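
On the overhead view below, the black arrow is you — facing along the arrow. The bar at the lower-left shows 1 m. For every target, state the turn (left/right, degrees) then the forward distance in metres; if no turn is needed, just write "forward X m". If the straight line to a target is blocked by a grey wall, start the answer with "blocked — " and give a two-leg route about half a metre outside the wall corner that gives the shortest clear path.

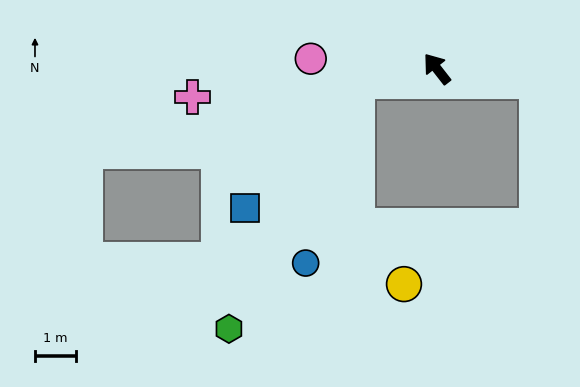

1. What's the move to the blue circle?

blocked — turn left 61°, forward 1.9 m, then turn left 65°, forward 4.6 m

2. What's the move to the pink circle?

turn left 47°, forward 3.1 m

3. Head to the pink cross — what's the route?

turn left 59°, forward 5.9 m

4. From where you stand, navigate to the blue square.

blocked — turn left 61°, forward 1.9 m, then turn left 39°, forward 4.1 m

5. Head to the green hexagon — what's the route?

blocked — turn left 61°, forward 1.9 m, then turn left 54°, forward 6.7 m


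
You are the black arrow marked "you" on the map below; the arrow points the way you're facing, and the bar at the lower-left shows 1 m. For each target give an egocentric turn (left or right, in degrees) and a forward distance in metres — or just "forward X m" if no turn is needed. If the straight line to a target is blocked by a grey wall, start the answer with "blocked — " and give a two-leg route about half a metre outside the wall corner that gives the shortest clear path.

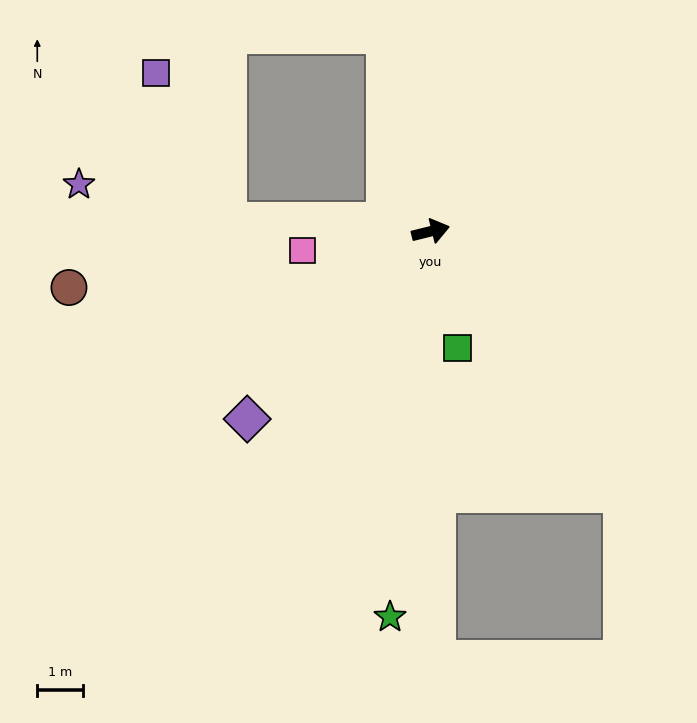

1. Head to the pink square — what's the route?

turn left 175°, forward 2.9 m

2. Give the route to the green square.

turn right 91°, forward 2.6 m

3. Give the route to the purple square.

blocked — turn left 163°, forward 4.5 m, then turn right 61°, forward 3.6 m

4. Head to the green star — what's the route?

turn right 110°, forward 8.6 m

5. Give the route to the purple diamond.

turn right 148°, forward 5.8 m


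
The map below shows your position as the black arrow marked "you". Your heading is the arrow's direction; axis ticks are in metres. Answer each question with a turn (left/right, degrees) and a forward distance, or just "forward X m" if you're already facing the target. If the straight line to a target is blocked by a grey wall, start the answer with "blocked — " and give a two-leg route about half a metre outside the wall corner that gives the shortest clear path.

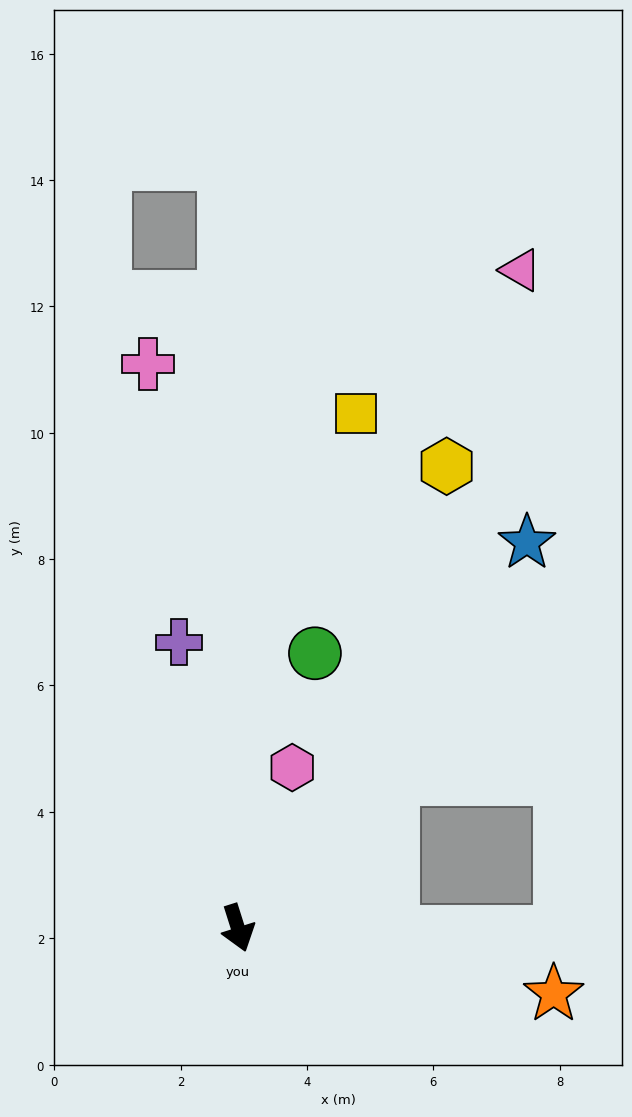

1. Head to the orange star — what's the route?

turn left 61°, forward 5.1 m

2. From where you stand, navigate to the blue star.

turn left 126°, forward 7.6 m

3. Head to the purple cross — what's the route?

turn left 174°, forward 4.6 m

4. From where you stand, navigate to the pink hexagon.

turn left 144°, forward 2.7 m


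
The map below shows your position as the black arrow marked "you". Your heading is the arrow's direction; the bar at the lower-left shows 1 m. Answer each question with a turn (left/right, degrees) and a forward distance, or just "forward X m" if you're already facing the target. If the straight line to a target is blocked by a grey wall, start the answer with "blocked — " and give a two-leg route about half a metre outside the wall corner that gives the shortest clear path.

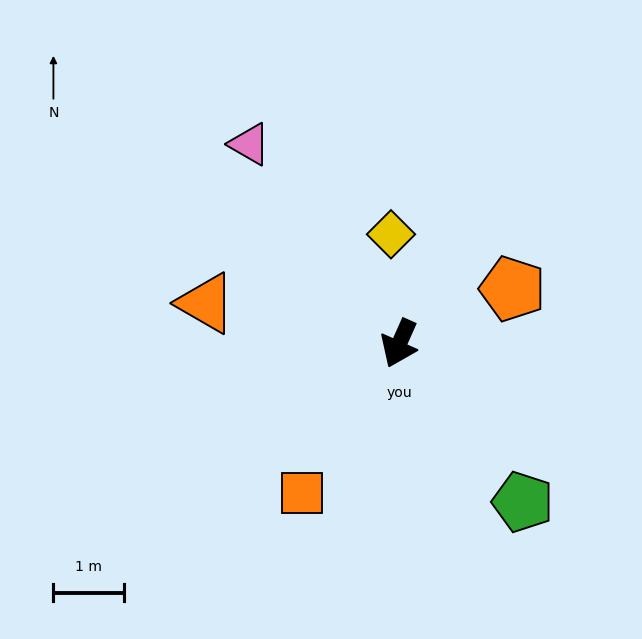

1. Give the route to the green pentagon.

turn left 62°, forward 2.9 m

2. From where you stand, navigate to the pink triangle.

turn right 119°, forward 3.5 m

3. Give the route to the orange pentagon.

turn left 140°, forward 1.8 m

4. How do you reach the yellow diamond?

turn right 152°, forward 1.6 m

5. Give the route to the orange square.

turn right 9°, forward 2.5 m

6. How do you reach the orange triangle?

turn right 78°, forward 2.8 m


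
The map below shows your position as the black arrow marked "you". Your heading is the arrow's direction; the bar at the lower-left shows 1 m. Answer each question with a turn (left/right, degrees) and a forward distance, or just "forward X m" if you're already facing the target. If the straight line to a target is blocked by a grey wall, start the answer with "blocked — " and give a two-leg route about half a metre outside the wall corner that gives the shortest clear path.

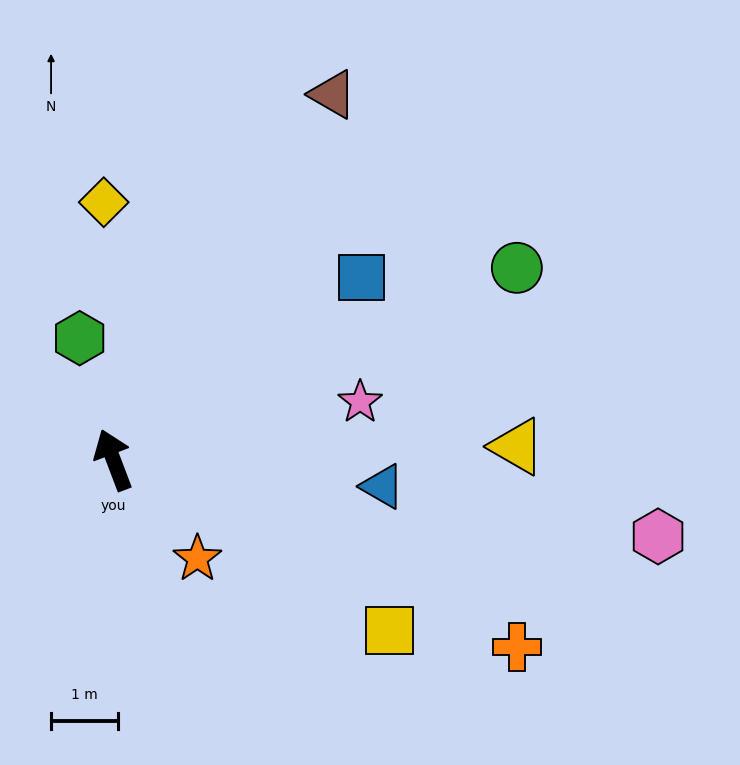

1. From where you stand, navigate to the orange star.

turn right 160°, forward 1.9 m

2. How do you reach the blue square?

turn right 74°, forward 4.6 m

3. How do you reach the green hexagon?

turn right 5°, forward 1.9 m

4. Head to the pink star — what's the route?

turn right 98°, forward 3.8 m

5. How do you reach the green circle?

turn right 85°, forward 6.7 m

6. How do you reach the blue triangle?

turn right 116°, forward 4.1 m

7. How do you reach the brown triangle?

turn right 52°, forward 6.4 m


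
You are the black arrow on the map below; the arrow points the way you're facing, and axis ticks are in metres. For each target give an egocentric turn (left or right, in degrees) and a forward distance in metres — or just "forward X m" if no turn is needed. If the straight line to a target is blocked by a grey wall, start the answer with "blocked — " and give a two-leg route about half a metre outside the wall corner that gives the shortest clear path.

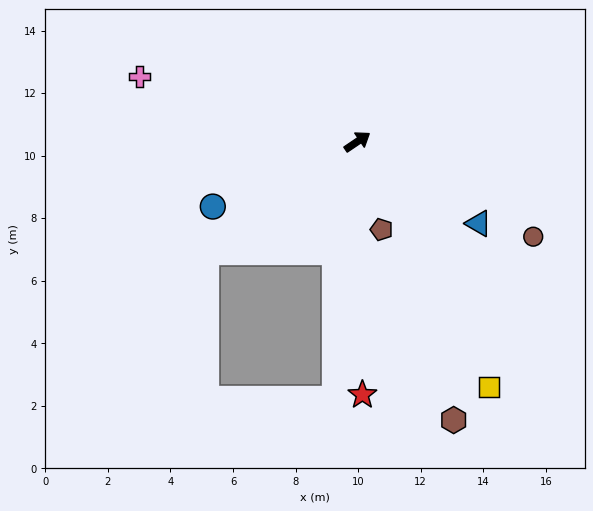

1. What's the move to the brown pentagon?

turn right 109°, forward 2.9 m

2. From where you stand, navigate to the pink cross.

turn left 129°, forward 7.3 m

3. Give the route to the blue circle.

turn left 170°, forward 5.1 m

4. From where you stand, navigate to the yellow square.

turn right 96°, forward 8.9 m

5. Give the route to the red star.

turn right 123°, forward 8.1 m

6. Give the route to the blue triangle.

turn right 68°, forward 4.7 m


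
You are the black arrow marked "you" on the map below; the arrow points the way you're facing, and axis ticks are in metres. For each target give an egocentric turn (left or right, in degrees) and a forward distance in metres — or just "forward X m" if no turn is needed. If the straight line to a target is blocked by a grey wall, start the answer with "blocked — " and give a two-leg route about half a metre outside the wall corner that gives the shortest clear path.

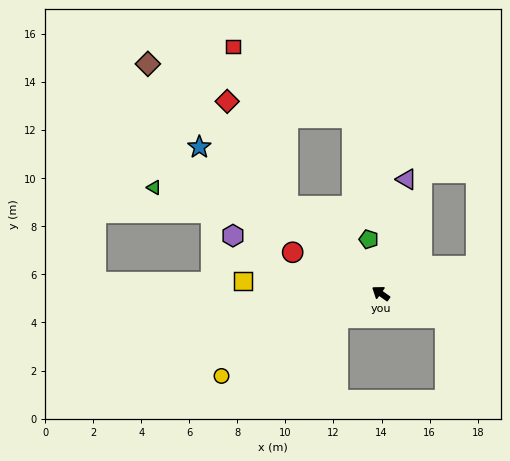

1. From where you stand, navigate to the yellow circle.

turn left 63°, forward 7.5 m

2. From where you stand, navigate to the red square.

blocked — turn right 8°, forward 5.3 m, then turn right 27°, forward 7.0 m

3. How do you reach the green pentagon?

turn right 42°, forward 2.3 m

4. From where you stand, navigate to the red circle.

turn left 10°, forward 4.0 m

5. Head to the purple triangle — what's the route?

turn right 67°, forward 4.9 m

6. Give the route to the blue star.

turn right 3°, forward 9.7 m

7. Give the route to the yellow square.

turn left 30°, forward 5.8 m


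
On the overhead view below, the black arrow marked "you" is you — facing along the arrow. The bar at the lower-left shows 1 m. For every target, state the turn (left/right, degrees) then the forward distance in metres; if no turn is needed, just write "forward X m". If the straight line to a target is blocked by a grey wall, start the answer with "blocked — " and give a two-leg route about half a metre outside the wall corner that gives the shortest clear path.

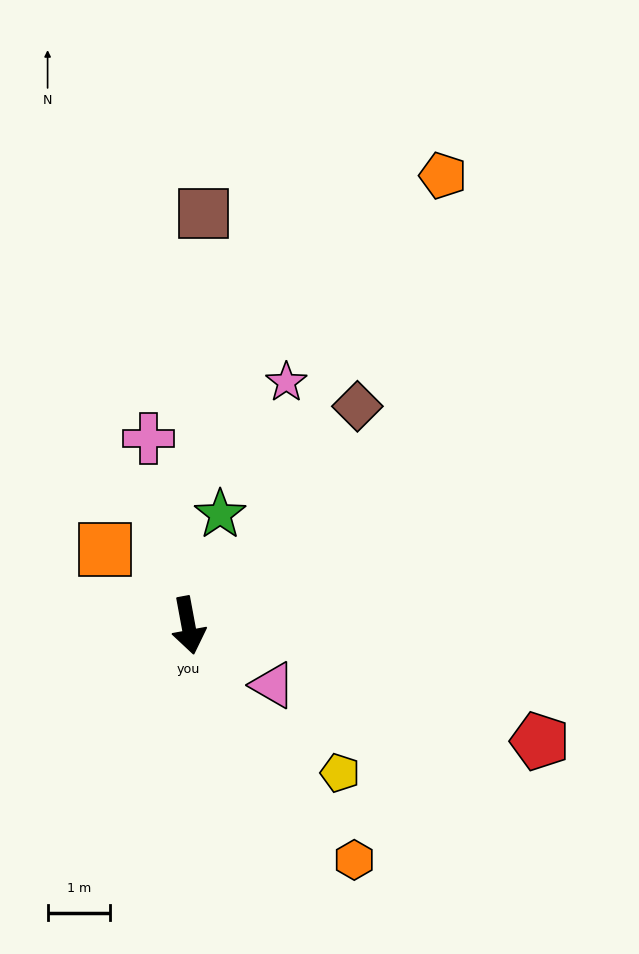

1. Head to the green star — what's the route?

turn left 154°, forward 1.8 m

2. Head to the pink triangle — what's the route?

turn left 44°, forward 1.7 m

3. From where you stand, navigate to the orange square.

turn right 143°, forward 1.8 m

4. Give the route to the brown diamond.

turn left 132°, forward 4.4 m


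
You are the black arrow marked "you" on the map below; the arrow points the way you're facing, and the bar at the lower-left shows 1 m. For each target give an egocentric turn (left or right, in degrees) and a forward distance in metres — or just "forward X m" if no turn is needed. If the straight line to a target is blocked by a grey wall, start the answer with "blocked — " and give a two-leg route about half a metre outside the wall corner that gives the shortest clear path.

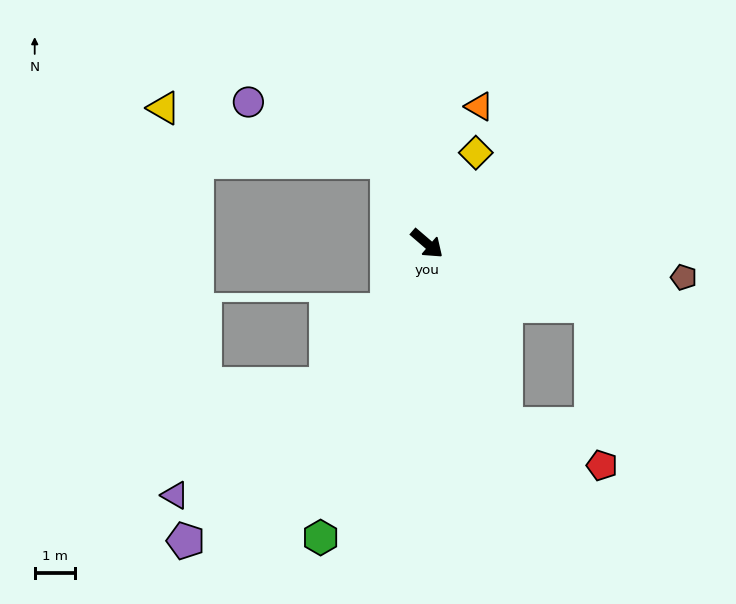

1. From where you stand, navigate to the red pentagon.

blocked — turn right 26°, forward 4.9 m, then turn left 44°, forward 2.6 m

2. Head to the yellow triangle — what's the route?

blocked — turn left 157°, forward 2.3 m, then turn left 50°, forward 5.8 m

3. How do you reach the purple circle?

blocked — turn left 157°, forward 2.3 m, then turn left 40°, forward 3.8 m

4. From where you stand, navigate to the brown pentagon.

turn left 33°, forward 6.5 m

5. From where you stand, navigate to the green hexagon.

turn right 69°, forward 7.8 m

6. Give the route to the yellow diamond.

turn left 102°, forward 2.6 m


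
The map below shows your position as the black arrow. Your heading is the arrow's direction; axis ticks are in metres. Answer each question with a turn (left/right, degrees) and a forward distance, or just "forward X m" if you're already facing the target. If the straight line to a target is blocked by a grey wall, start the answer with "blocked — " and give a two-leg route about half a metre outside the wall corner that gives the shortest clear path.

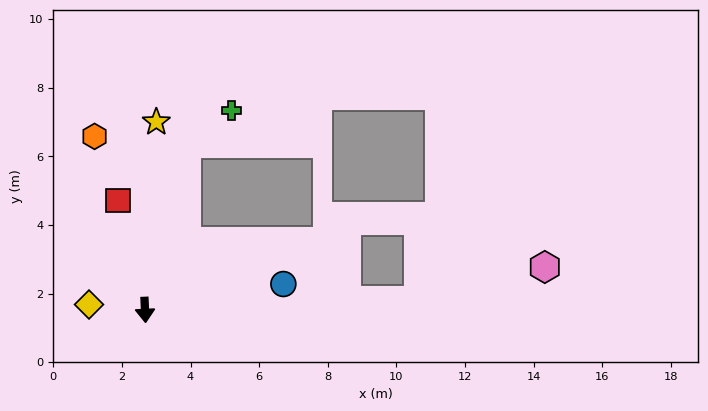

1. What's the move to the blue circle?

turn left 98°, forward 4.1 m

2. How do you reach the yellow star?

turn left 174°, forward 5.5 m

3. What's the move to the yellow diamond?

turn right 98°, forward 1.6 m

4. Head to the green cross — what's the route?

blocked — turn left 163°, forward 5.0 m, then turn right 39°, forward 1.6 m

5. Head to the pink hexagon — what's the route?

blocked — turn left 89°, forward 8.0 m, then turn left 13°, forward 3.8 m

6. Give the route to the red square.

turn right 169°, forward 3.3 m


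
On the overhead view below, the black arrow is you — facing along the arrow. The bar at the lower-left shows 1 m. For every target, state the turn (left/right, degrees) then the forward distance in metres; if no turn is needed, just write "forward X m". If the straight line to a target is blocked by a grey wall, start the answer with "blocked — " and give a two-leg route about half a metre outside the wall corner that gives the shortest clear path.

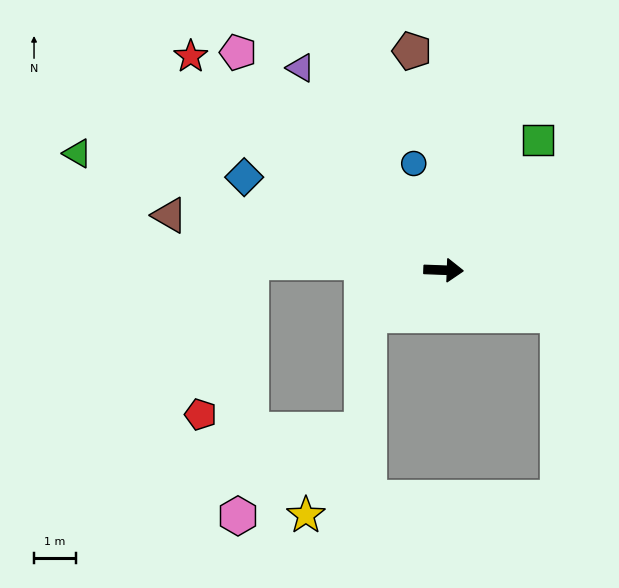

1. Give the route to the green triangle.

turn left 164°, forward 9.2 m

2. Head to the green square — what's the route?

turn left 56°, forward 3.8 m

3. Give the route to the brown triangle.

turn left 171°, forward 6.7 m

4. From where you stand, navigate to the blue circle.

turn left 108°, forward 2.6 m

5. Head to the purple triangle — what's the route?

turn left 127°, forward 5.9 m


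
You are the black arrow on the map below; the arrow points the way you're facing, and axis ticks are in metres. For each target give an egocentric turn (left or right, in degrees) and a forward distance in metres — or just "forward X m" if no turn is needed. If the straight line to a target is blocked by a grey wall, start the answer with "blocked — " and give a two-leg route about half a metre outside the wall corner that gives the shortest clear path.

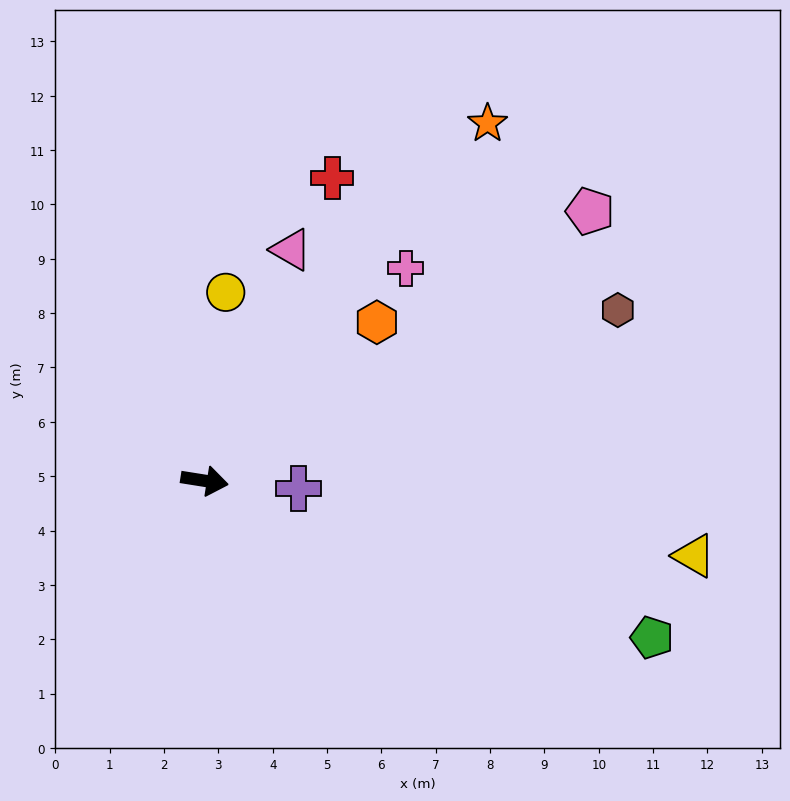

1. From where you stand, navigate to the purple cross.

turn left 4°, forward 1.7 m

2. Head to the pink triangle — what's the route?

turn left 78°, forward 4.5 m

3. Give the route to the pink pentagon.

turn left 44°, forward 8.7 m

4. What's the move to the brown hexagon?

turn left 31°, forward 8.2 m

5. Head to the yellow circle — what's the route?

turn left 93°, forward 3.5 m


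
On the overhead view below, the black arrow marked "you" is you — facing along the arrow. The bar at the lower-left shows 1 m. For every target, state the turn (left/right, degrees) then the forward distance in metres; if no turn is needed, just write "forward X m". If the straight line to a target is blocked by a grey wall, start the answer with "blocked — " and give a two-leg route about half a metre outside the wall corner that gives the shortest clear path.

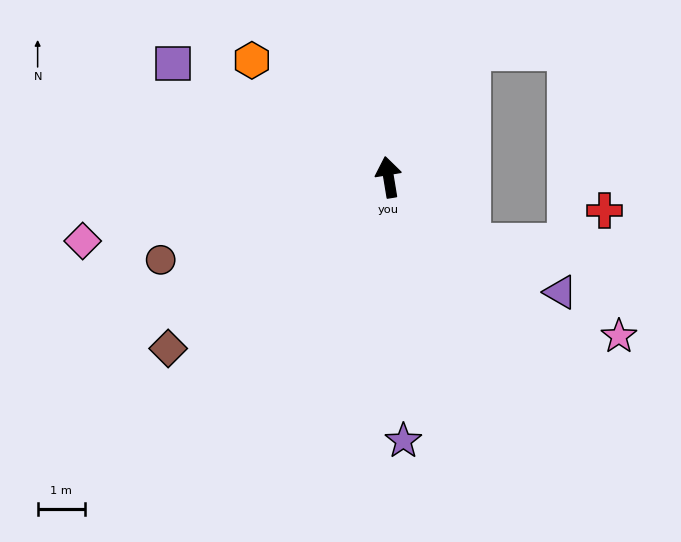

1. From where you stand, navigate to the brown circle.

turn left 101°, forward 5.1 m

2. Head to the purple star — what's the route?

turn left 174°, forward 5.6 m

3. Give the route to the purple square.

turn left 53°, forward 5.1 m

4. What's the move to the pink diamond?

turn left 92°, forward 6.6 m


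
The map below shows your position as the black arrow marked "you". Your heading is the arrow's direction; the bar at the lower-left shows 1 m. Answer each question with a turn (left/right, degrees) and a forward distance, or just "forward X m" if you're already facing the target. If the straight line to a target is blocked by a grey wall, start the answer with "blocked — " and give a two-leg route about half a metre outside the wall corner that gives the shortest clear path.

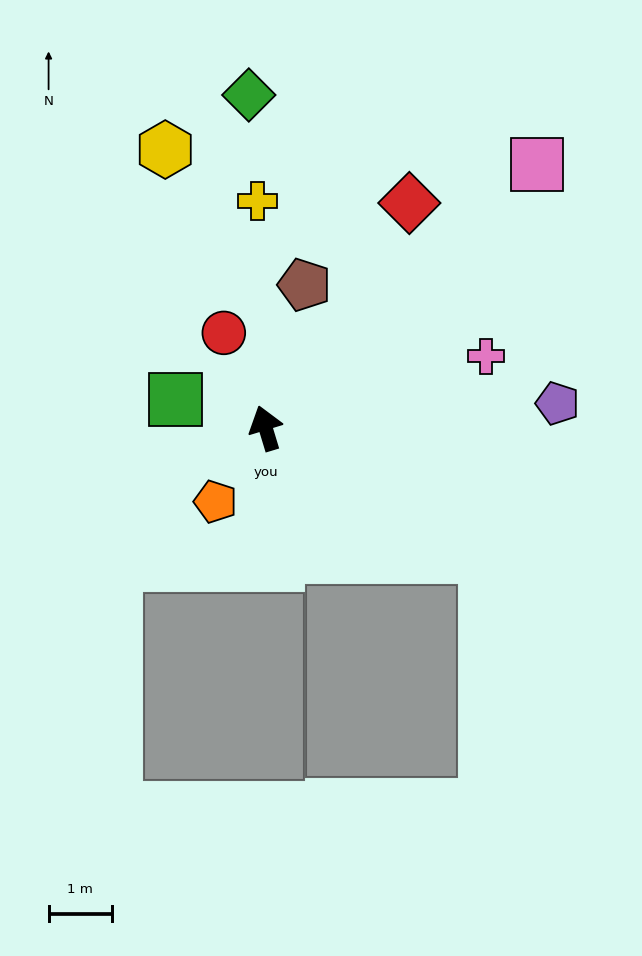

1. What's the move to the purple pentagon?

turn right 102°, forward 4.6 m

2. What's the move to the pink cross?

turn right 89°, forward 3.7 m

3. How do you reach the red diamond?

turn right 49°, forward 4.2 m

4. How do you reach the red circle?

turn left 7°, forward 1.6 m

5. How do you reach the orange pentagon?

turn left 129°, forward 1.4 m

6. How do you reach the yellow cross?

turn right 15°, forward 3.6 m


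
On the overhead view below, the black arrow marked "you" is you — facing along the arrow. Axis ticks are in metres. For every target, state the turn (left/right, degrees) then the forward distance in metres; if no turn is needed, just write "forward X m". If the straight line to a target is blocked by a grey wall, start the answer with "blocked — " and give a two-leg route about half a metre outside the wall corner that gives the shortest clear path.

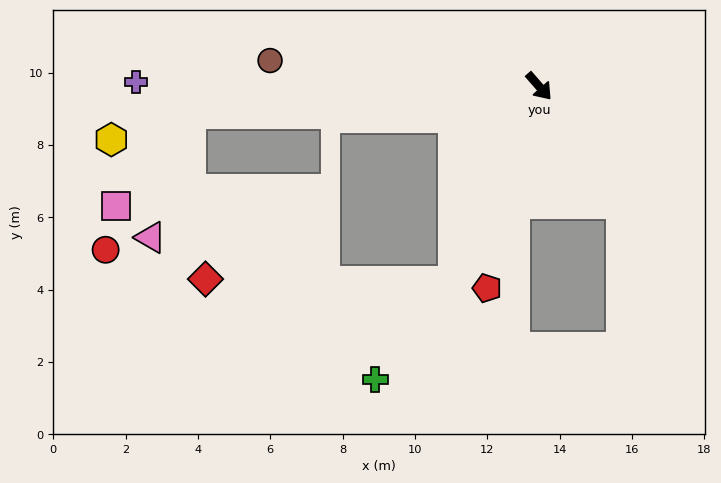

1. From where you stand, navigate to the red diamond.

blocked — turn right 65°, forward 5.9 m, then turn right 67°, forward 6.9 m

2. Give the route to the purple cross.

turn right 132°, forward 11.2 m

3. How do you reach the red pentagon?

turn right 56°, forward 5.8 m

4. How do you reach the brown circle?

turn right 137°, forward 7.5 m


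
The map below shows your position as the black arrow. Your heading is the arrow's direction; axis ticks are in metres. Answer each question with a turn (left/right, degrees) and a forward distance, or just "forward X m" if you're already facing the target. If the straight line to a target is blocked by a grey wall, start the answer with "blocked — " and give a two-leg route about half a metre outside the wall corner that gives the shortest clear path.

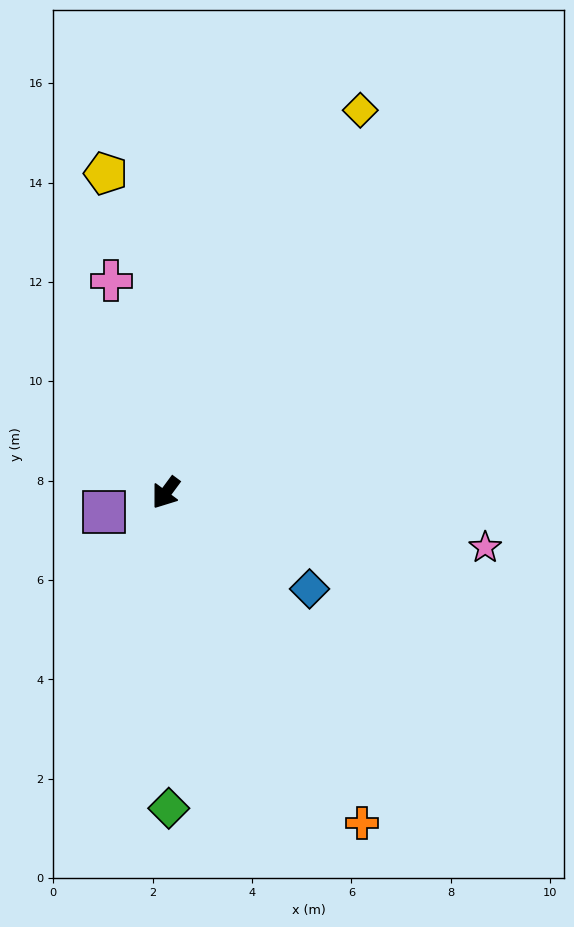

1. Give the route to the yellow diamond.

turn right 170°, forward 8.6 m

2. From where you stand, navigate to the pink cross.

turn right 129°, forward 4.4 m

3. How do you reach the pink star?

turn left 117°, forward 6.5 m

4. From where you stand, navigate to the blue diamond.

turn left 93°, forward 3.5 m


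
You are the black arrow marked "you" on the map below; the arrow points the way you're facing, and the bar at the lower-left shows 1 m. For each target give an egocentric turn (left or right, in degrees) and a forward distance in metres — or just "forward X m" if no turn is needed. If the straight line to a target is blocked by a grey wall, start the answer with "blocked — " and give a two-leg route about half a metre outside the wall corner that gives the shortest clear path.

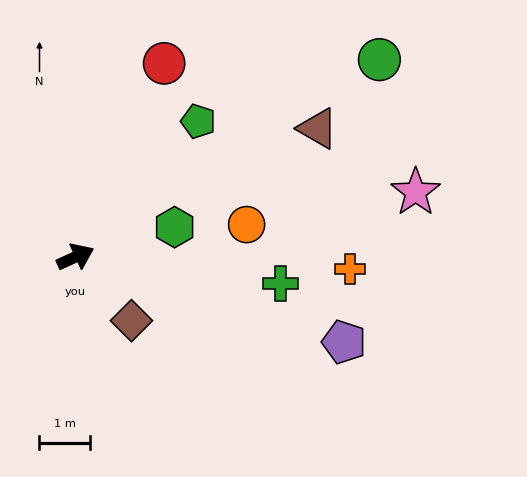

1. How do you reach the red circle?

turn left 41°, forward 4.2 m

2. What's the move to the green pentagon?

turn left 23°, forward 3.6 m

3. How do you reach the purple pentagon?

turn right 42°, forward 5.6 m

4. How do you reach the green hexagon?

turn right 8°, forward 2.0 m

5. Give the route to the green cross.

turn right 32°, forward 4.1 m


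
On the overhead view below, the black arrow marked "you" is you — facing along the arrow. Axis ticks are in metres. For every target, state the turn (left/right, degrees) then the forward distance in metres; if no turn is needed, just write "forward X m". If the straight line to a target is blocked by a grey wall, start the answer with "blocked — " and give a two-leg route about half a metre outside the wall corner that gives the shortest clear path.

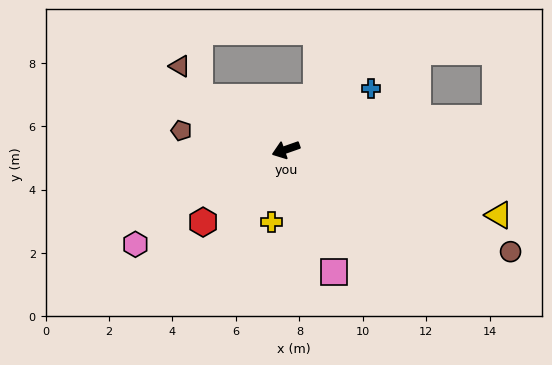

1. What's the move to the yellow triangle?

turn left 144°, forward 7.0 m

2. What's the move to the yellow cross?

turn left 59°, forward 2.3 m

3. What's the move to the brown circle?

turn left 136°, forward 7.8 m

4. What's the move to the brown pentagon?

turn right 30°, forward 3.4 m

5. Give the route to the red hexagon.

turn left 22°, forward 3.5 m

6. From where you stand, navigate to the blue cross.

turn right 164°, forward 3.3 m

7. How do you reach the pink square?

turn left 92°, forward 4.2 m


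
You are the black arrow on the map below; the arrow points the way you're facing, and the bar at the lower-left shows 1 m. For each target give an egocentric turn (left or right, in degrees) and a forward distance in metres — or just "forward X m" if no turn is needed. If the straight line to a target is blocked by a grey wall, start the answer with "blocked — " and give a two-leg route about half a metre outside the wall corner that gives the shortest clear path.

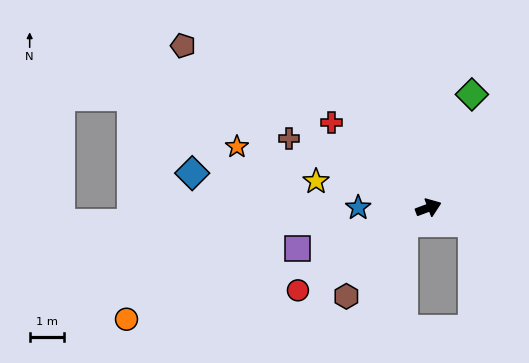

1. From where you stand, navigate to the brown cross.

turn left 133°, forward 4.6 m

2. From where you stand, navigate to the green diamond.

turn left 48°, forward 3.6 m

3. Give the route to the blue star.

turn left 159°, forward 2.1 m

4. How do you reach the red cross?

turn left 118°, forward 3.8 m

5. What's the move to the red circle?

turn right 168°, forward 4.5 m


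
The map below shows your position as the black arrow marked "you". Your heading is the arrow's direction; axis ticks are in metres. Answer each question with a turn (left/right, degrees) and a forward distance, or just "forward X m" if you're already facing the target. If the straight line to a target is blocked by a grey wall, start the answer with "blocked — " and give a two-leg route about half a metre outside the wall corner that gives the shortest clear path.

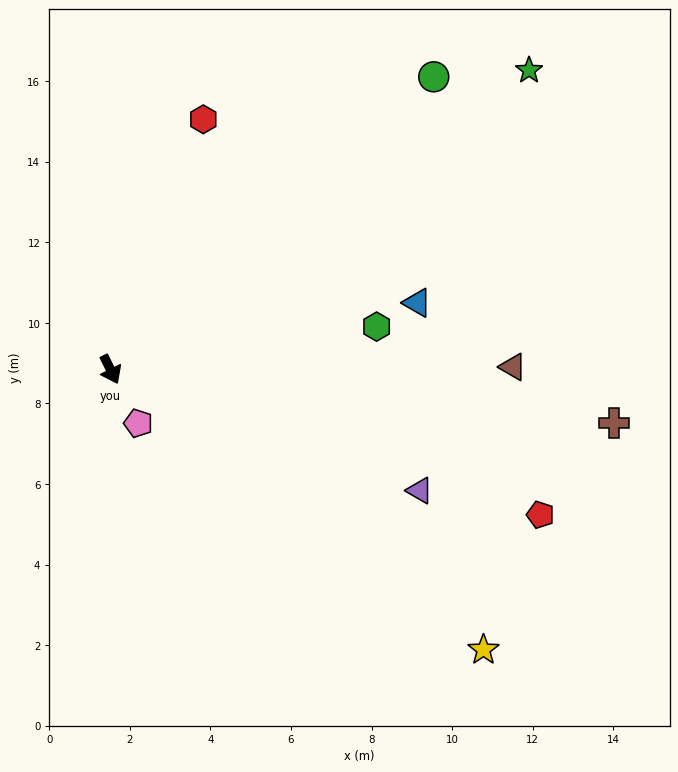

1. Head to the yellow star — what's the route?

turn left 27°, forward 11.6 m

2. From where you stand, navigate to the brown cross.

turn left 58°, forward 12.6 m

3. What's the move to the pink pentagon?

forward 1.5 m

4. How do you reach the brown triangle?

turn left 64°, forward 10.0 m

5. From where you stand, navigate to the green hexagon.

turn left 73°, forward 6.7 m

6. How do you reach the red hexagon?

turn left 133°, forward 6.6 m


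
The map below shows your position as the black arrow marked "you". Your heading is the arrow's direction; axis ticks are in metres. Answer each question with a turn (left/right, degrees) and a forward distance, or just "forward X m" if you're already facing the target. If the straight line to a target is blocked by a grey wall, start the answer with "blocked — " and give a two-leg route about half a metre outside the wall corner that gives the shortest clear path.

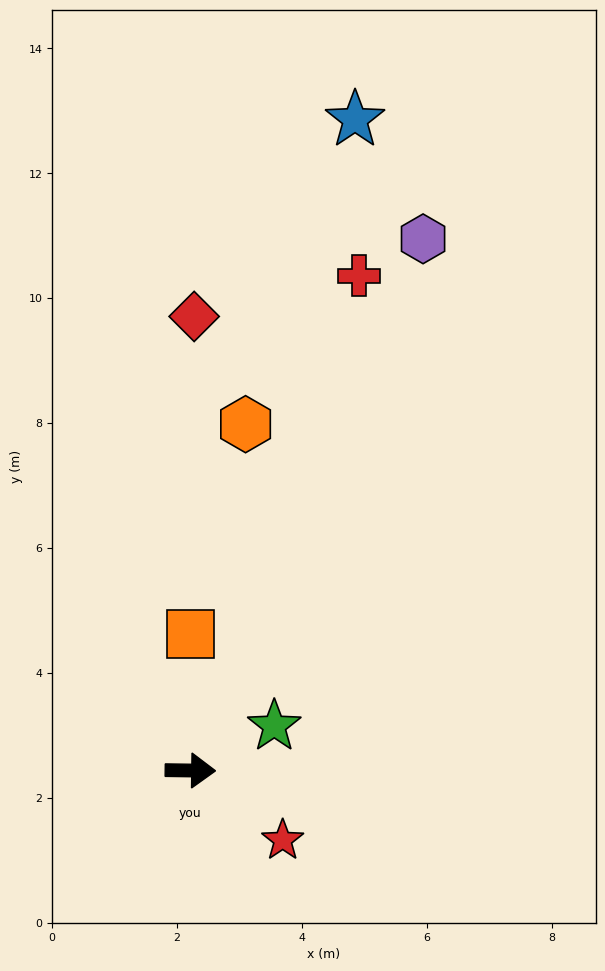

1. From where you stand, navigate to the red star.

turn right 36°, forward 1.9 m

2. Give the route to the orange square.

turn left 91°, forward 2.2 m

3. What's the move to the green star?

turn left 29°, forward 1.5 m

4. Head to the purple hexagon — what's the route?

turn left 67°, forward 9.3 m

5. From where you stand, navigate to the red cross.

turn left 72°, forward 8.4 m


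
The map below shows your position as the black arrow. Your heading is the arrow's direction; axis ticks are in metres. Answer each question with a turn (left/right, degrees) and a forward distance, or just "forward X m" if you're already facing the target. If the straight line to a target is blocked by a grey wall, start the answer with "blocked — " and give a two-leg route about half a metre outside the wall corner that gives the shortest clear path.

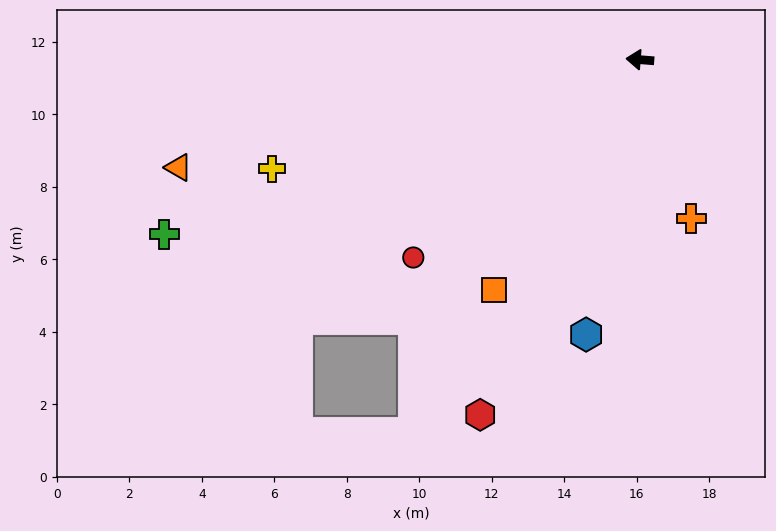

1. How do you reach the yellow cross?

turn left 21°, forward 10.6 m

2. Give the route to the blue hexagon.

turn left 83°, forward 7.7 m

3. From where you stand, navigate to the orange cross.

turn left 112°, forward 4.6 m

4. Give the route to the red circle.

turn left 46°, forward 8.3 m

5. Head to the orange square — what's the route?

turn left 62°, forward 7.5 m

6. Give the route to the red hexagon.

turn left 70°, forward 10.7 m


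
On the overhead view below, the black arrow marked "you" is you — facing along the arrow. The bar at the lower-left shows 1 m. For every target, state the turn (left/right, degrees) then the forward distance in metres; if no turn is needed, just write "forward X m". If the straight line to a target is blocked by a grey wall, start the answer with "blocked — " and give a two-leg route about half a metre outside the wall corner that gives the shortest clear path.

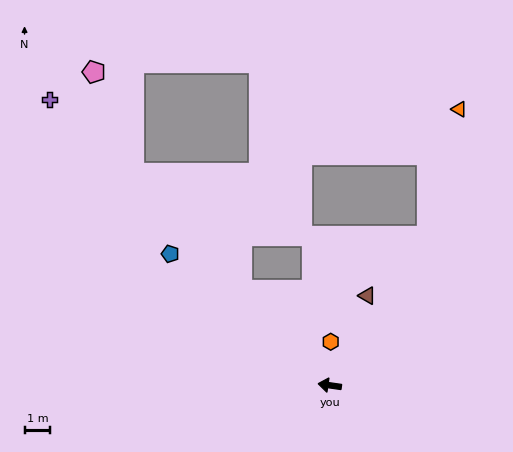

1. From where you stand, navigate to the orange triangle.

blocked — turn right 115°, forward 6.9 m, then turn left 19°, forward 5.1 m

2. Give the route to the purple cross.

turn right 37°, forward 15.4 m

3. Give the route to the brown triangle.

turn right 105°, forward 3.7 m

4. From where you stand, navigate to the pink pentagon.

blocked — turn right 39°, forward 11.1 m, then turn right 22°, forward 4.2 m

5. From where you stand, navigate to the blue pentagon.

turn right 31°, forward 8.0 m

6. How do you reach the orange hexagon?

turn right 83°, forward 1.7 m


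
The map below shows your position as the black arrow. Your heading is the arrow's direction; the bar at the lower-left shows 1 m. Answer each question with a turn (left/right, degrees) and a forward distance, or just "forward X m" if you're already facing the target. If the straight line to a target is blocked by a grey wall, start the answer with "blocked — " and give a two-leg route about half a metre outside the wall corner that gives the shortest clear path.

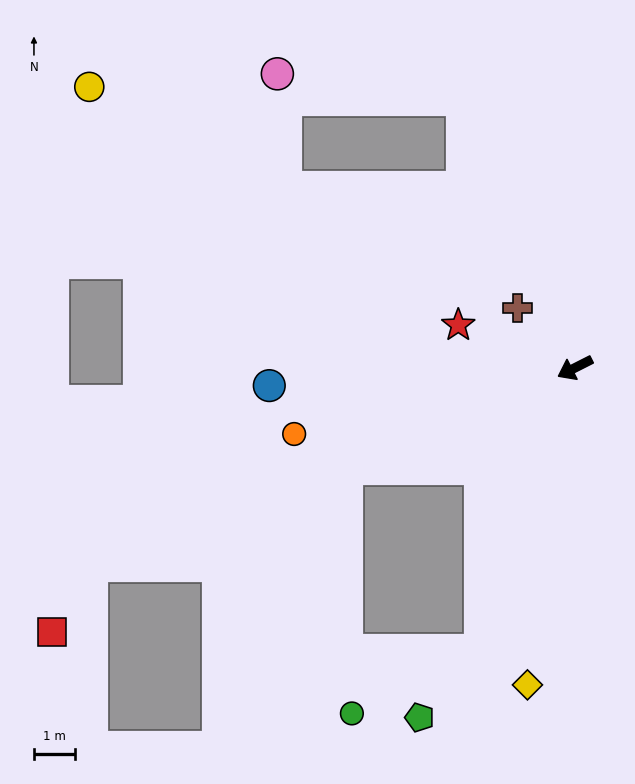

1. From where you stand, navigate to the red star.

turn right 47°, forward 3.1 m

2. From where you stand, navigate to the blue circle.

turn right 24°, forward 7.5 m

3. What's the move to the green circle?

blocked — turn left 45°, forward 7.3 m, then turn right 46°, forward 3.5 m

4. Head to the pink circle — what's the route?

blocked — turn right 94°, forward 7.2 m, then turn left 60°, forward 4.6 m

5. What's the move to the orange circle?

turn right 14°, forward 7.1 m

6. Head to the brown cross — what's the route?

turn right 73°, forward 2.0 m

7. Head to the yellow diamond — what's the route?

turn left 55°, forward 7.9 m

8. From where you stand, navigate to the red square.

blocked — turn right 5°, forward 12.8 m, then turn left 38°, forward 1.9 m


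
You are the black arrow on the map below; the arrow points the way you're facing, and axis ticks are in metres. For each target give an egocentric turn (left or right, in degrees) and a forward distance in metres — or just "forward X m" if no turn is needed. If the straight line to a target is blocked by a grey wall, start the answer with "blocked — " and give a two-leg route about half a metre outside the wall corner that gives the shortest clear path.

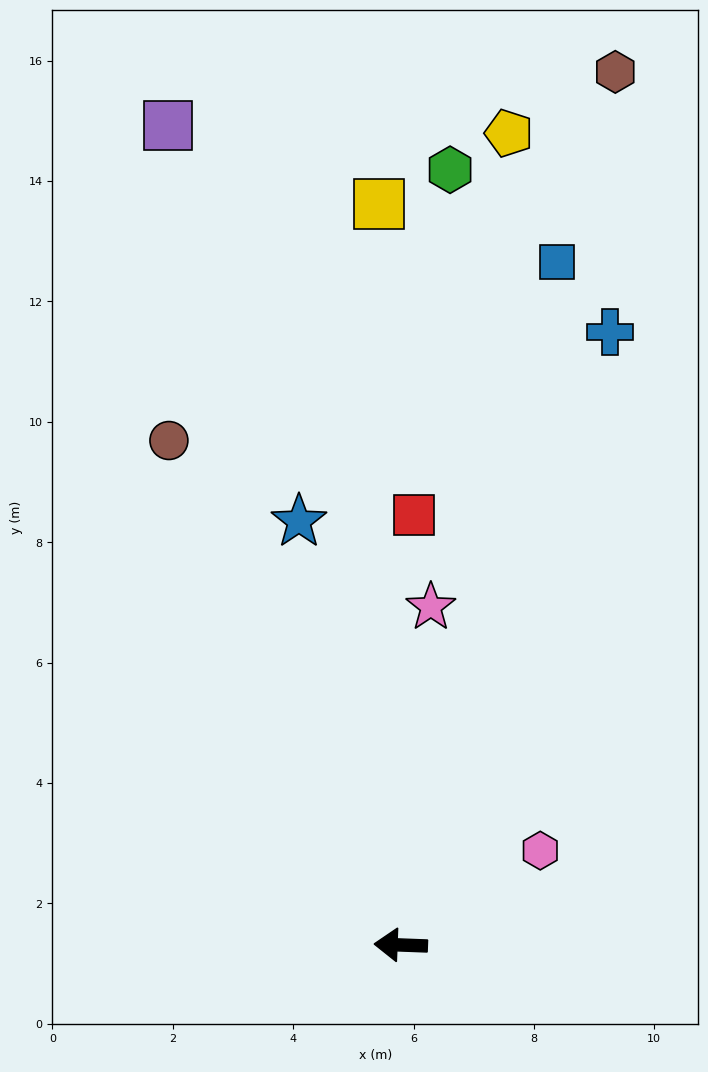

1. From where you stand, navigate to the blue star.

turn right 74°, forward 7.2 m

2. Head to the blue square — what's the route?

turn right 101°, forward 11.6 m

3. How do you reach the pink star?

turn right 93°, forward 5.6 m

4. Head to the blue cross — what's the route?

turn right 107°, forward 10.8 m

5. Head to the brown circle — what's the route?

turn right 63°, forward 9.2 m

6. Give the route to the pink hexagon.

turn right 144°, forward 2.8 m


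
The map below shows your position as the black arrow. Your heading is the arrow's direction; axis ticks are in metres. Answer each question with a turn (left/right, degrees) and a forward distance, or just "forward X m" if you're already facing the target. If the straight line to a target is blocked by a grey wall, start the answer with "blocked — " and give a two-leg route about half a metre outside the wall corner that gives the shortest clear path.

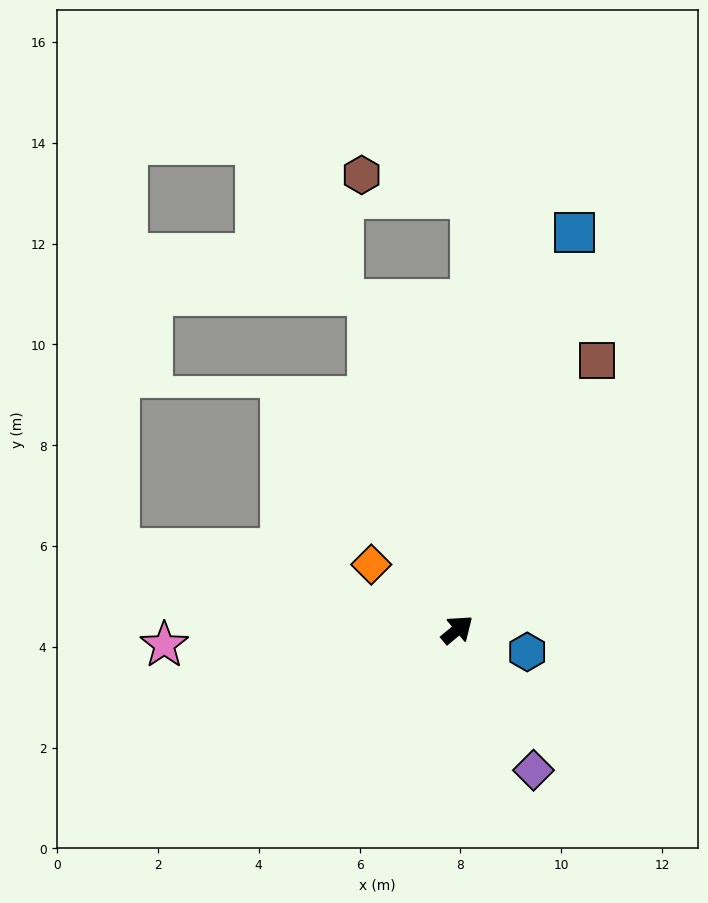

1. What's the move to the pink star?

turn left 143°, forward 5.8 m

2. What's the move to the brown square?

turn left 23°, forward 6.0 m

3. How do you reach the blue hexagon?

turn right 58°, forward 1.5 m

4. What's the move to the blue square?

turn left 34°, forward 8.2 m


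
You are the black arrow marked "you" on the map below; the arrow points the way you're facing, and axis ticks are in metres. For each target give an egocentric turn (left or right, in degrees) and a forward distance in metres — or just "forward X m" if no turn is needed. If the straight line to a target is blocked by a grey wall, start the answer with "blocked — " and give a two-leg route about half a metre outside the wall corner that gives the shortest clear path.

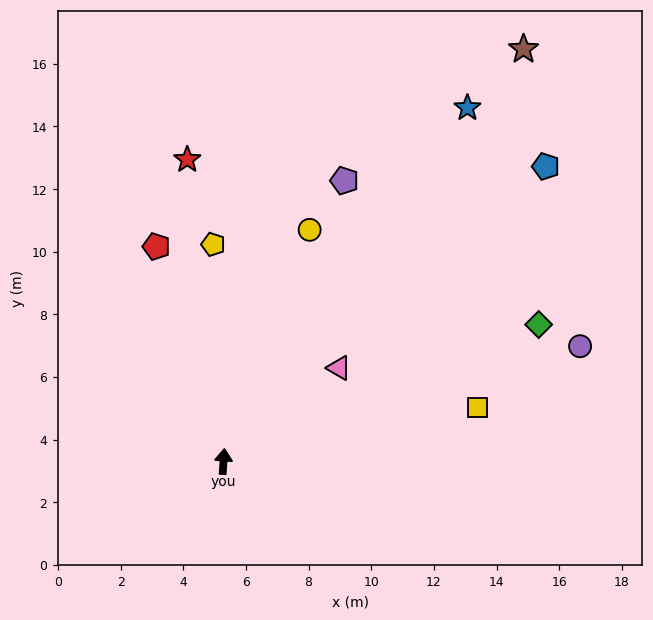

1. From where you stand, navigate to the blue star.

turn right 31°, forward 13.7 m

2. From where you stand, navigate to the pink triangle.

turn right 47°, forward 4.7 m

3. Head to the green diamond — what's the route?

turn right 62°, forward 11.0 m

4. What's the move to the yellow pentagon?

turn left 7°, forward 6.9 m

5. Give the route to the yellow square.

turn right 74°, forward 8.3 m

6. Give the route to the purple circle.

turn right 68°, forward 12.0 m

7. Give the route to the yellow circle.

turn right 16°, forward 7.9 m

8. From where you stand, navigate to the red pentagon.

turn left 21°, forward 7.2 m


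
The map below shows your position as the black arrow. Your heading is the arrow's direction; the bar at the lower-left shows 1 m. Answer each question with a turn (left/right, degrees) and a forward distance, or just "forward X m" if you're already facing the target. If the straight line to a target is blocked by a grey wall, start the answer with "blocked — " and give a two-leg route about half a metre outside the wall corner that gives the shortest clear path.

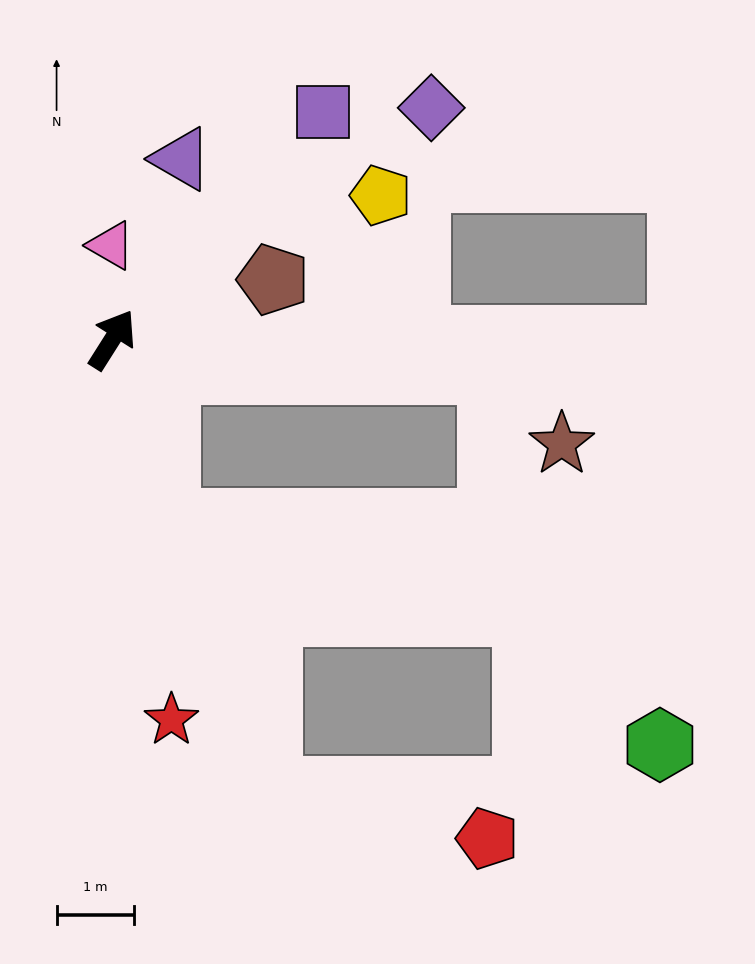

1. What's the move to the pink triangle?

turn left 33°, forward 1.2 m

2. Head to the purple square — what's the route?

turn right 10°, forward 4.0 m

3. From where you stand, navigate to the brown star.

blocked — turn right 62°, forward 4.9 m, then turn right 41°, forward 1.3 m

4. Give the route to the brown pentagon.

turn right 37°, forward 2.2 m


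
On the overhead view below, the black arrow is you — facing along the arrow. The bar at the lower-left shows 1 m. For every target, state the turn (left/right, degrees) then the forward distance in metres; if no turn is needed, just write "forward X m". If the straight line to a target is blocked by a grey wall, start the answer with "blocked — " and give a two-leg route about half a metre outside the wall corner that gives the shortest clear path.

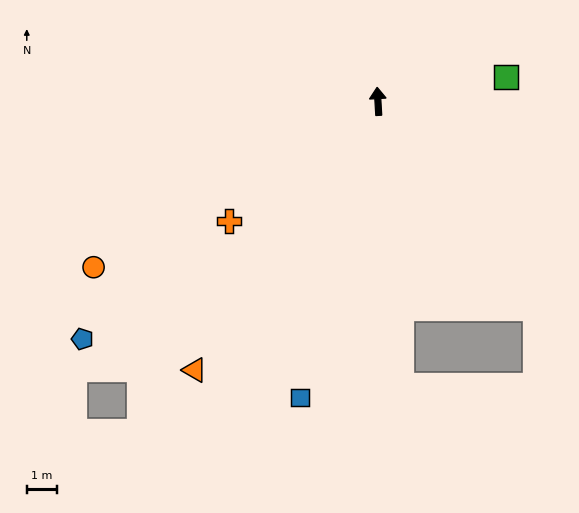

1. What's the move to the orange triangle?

turn left 142°, forward 10.9 m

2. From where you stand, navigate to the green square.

turn right 83°, forward 4.4 m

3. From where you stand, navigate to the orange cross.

turn left 125°, forward 6.4 m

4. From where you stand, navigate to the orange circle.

turn left 117°, forward 11.1 m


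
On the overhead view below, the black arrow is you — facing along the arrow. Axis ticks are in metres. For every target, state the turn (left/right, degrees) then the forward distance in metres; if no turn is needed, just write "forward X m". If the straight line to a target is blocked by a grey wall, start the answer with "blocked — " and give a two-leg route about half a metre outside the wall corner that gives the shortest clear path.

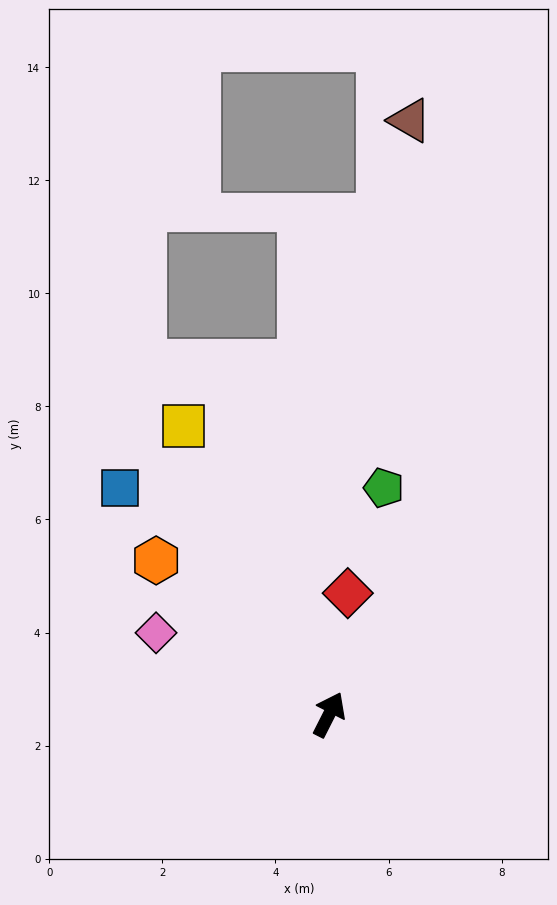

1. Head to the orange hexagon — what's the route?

turn left 75°, forward 4.1 m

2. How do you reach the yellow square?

turn left 54°, forward 5.7 m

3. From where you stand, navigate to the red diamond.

turn left 18°, forward 2.2 m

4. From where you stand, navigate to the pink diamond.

turn left 92°, forward 3.4 m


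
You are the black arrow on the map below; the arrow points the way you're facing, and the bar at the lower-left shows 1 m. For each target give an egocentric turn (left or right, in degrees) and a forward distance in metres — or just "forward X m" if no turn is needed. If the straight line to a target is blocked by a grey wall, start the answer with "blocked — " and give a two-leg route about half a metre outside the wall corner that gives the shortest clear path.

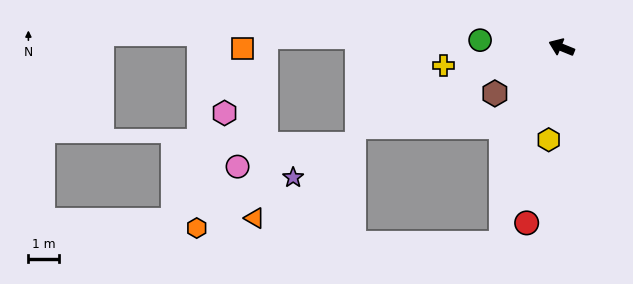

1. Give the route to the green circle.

turn left 17°, forward 2.6 m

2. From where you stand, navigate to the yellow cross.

turn left 31°, forward 3.8 m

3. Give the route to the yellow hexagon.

turn left 104°, forward 3.0 m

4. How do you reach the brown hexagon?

turn left 57°, forward 2.6 m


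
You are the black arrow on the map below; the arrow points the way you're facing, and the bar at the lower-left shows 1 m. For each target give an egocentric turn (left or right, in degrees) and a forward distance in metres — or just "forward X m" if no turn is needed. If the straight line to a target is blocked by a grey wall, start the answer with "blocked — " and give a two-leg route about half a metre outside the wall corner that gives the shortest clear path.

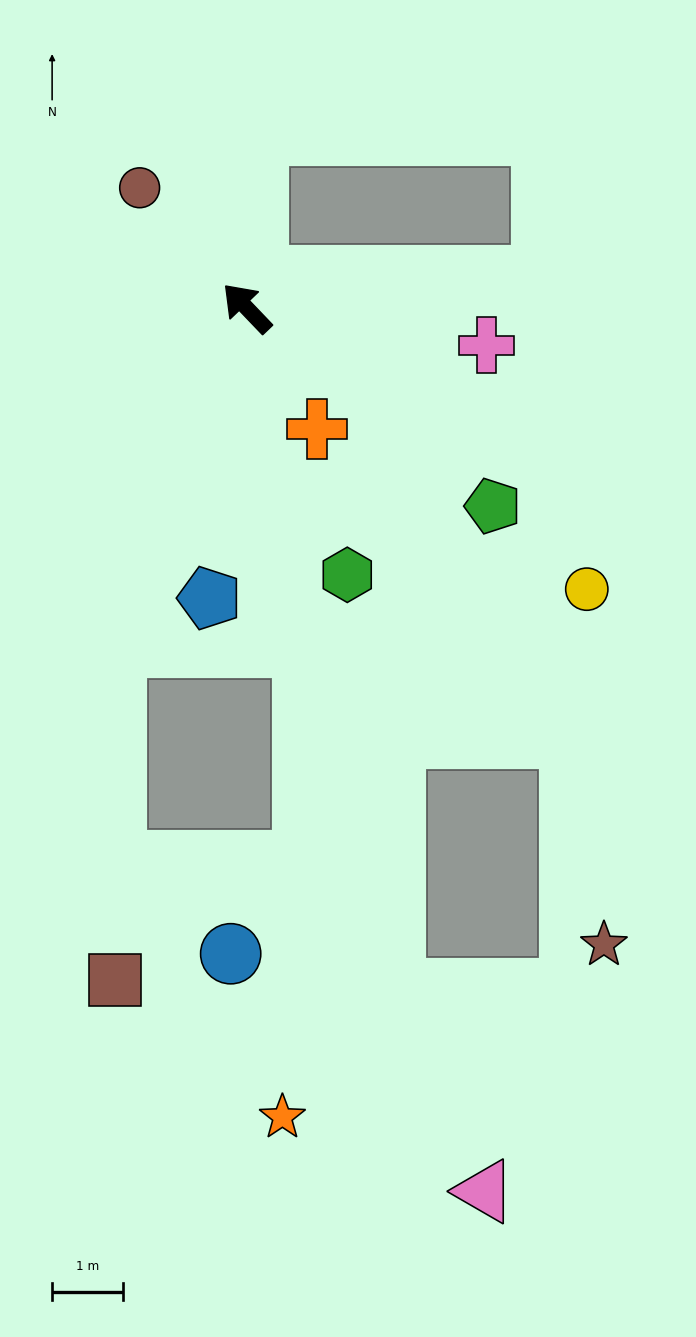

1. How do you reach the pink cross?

turn right 143°, forward 3.4 m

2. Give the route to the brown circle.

turn right 2°, forward 2.3 m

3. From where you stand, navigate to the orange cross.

turn left 167°, forward 2.0 m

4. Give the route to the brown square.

blocked — turn left 115°, forward 5.1 m, then turn left 21°, forward 4.7 m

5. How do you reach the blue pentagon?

turn left 129°, forward 4.1 m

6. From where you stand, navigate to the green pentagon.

turn right 173°, forward 4.5 m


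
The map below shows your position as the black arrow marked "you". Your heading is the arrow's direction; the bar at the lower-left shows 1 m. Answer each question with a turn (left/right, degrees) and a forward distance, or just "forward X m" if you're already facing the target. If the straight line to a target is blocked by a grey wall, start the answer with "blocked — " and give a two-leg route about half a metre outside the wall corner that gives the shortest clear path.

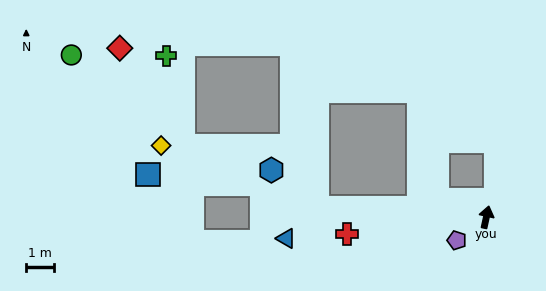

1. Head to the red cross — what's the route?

turn left 109°, forward 5.1 m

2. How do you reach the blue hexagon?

blocked — turn left 99°, forward 6.2 m, then turn right 35°, forward 2.2 m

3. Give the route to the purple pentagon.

turn left 141°, forward 1.4 m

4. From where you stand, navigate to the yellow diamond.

blocked — turn left 99°, forward 6.2 m, then turn right 18°, forward 6.2 m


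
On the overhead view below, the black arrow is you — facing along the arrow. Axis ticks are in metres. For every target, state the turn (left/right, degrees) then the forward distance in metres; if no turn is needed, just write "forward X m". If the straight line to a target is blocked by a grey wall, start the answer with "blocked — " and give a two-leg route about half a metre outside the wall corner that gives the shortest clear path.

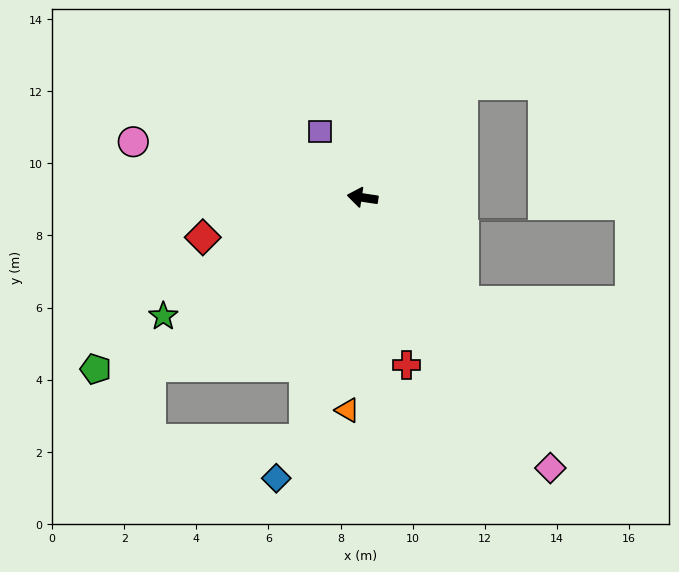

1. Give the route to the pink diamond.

turn left 133°, forward 9.1 m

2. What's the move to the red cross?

turn left 113°, forward 4.8 m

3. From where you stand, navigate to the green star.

turn left 39°, forward 6.4 m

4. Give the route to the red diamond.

turn left 23°, forward 4.6 m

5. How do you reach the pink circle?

turn right 5°, forward 6.5 m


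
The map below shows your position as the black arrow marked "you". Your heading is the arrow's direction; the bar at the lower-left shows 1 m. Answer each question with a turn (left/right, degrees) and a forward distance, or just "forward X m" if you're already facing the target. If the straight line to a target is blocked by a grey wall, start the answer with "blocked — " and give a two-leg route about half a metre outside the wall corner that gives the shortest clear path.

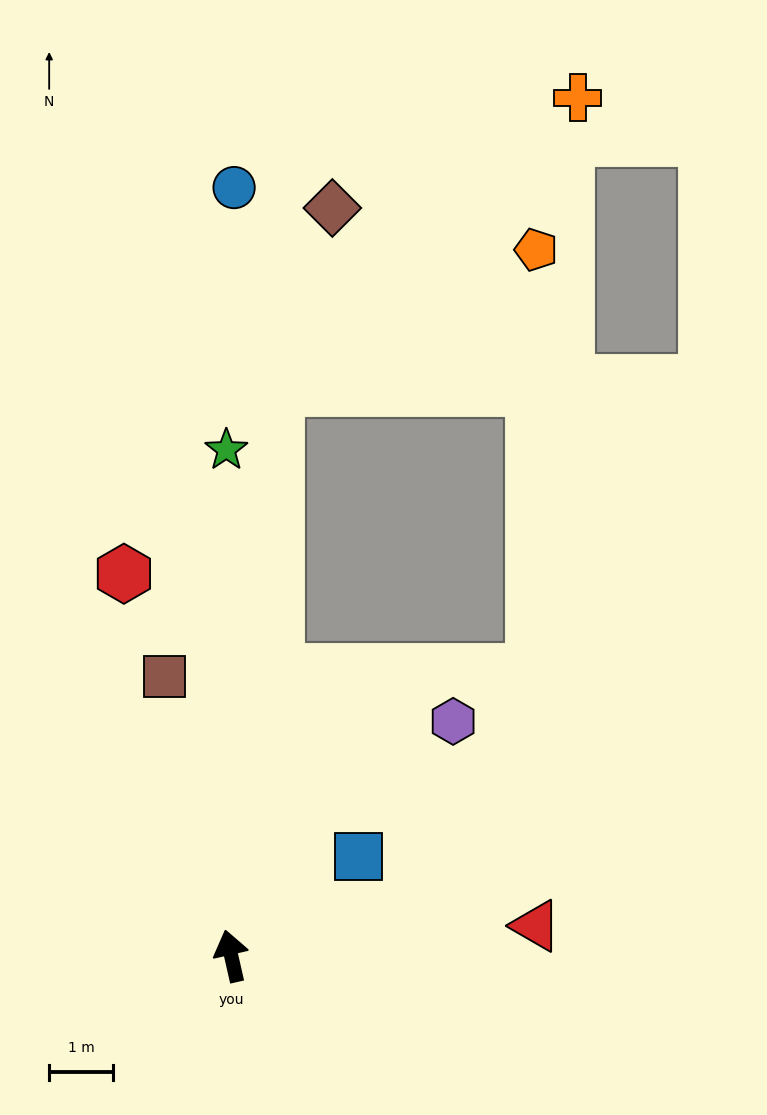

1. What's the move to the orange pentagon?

blocked — turn right 17°, forward 8.9 m, then turn right 57°, forward 4.6 m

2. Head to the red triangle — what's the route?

turn right 97°, forward 4.8 m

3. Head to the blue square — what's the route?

turn right 65°, forward 2.5 m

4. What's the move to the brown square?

forward 4.5 m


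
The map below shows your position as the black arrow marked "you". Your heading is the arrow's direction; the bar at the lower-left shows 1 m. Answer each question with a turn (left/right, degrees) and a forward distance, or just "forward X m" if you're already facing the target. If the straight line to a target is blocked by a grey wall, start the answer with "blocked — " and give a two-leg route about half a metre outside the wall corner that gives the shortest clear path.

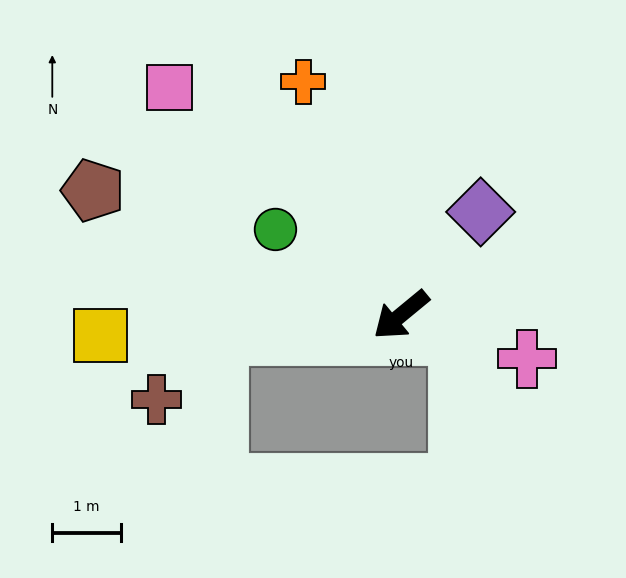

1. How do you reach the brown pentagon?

turn right 62°, forward 4.8 m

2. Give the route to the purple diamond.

turn right 167°, forward 1.9 m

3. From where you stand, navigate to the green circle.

turn right 74°, forward 2.2 m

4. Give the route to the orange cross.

turn right 107°, forward 3.7 m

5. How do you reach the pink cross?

turn left 121°, forward 1.9 m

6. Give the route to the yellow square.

turn right 36°, forward 4.4 m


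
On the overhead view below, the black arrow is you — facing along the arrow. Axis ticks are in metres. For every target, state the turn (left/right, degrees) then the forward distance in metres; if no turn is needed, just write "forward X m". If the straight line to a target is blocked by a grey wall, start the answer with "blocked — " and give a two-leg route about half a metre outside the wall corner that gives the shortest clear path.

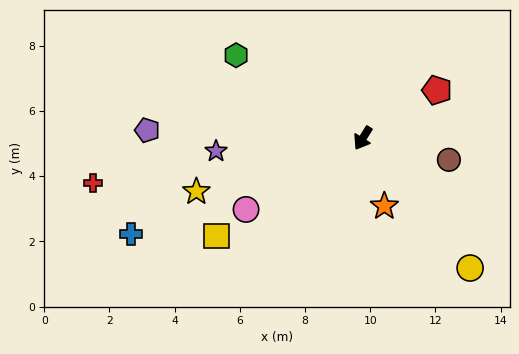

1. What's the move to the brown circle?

turn left 108°, forward 2.7 m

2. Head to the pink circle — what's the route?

turn right 27°, forward 4.2 m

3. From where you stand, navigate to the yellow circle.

turn left 71°, forward 5.2 m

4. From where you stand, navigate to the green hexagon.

turn right 91°, forward 4.6 m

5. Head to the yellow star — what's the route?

turn right 40°, forward 5.4 m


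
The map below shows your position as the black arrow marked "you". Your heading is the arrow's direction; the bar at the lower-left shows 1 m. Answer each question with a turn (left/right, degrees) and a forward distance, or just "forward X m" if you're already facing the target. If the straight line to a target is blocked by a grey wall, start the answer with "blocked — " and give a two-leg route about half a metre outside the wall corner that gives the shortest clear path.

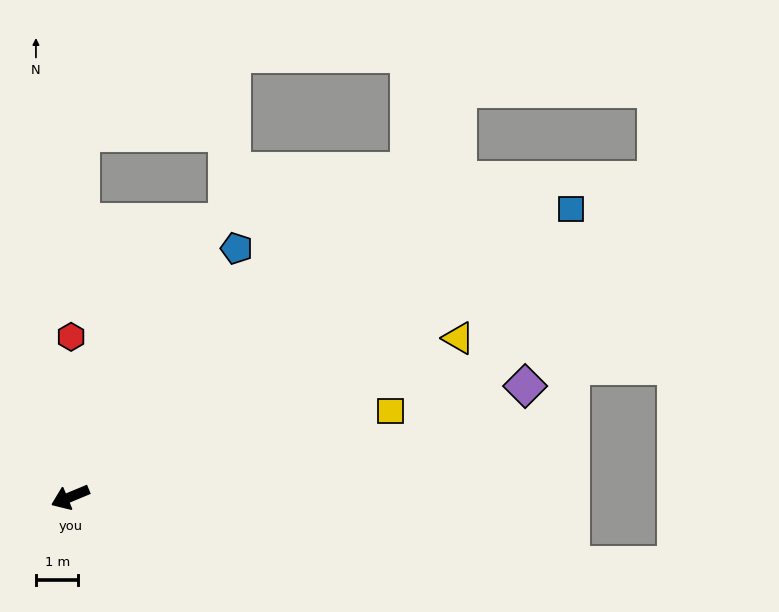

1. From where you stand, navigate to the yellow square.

turn left 172°, forward 7.8 m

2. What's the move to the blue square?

turn right 173°, forward 13.6 m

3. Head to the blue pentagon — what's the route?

turn right 146°, forward 7.0 m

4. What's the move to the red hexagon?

turn right 113°, forward 3.8 m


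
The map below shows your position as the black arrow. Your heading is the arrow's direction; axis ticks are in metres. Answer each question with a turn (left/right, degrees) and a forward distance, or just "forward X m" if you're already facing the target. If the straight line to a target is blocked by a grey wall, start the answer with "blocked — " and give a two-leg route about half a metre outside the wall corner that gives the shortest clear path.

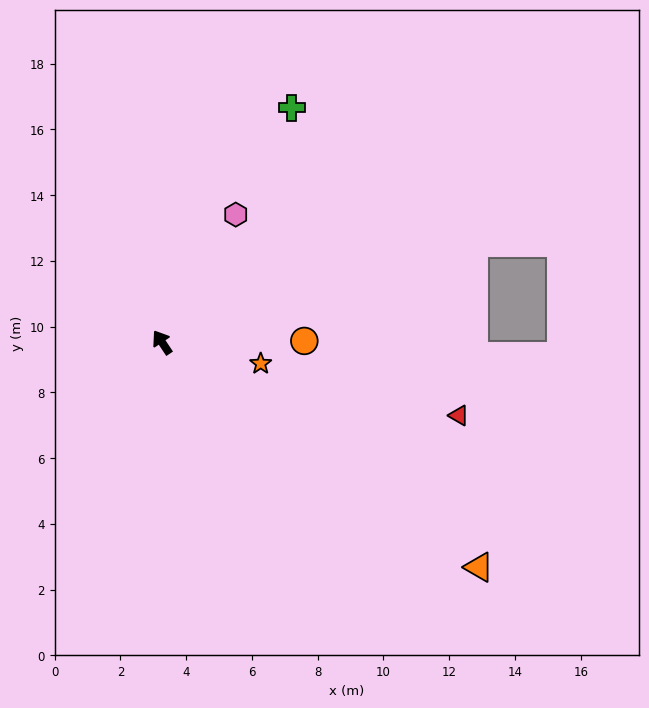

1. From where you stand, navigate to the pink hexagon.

turn right 64°, forward 4.5 m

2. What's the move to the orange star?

turn right 136°, forward 3.1 m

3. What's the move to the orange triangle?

turn right 159°, forward 11.8 m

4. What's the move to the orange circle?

turn right 123°, forward 4.3 m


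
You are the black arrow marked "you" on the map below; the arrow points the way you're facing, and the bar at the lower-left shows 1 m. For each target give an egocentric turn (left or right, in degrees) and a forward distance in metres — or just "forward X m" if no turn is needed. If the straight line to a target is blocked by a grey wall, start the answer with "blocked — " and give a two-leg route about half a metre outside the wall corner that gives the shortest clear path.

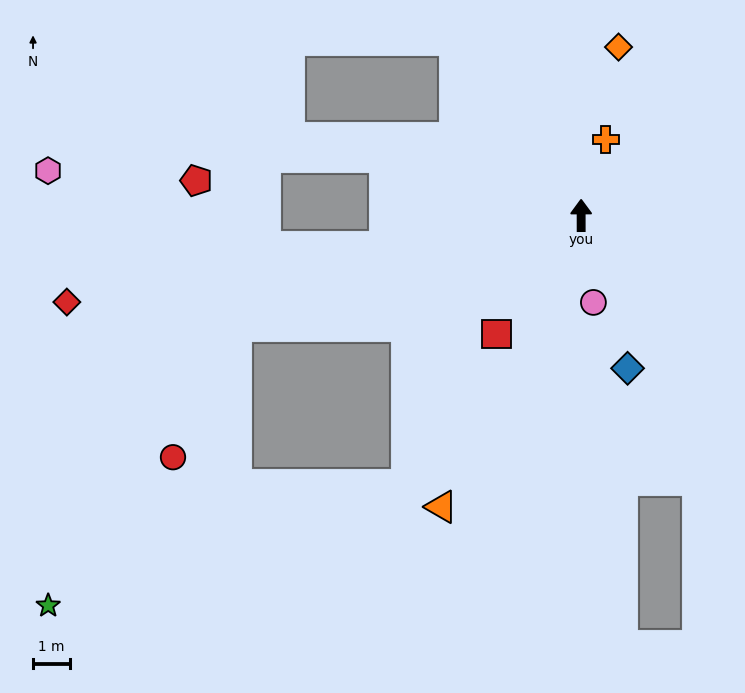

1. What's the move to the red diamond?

turn left 99°, forward 14.2 m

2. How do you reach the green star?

blocked — turn left 108°, forward 9.8 m, then turn left 38°, forward 9.1 m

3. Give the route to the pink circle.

turn right 172°, forward 2.4 m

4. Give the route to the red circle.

blocked — turn left 108°, forward 9.8 m, then turn left 46°, forward 3.9 m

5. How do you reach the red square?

turn left 144°, forward 4.0 m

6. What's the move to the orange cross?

turn right 18°, forward 2.2 m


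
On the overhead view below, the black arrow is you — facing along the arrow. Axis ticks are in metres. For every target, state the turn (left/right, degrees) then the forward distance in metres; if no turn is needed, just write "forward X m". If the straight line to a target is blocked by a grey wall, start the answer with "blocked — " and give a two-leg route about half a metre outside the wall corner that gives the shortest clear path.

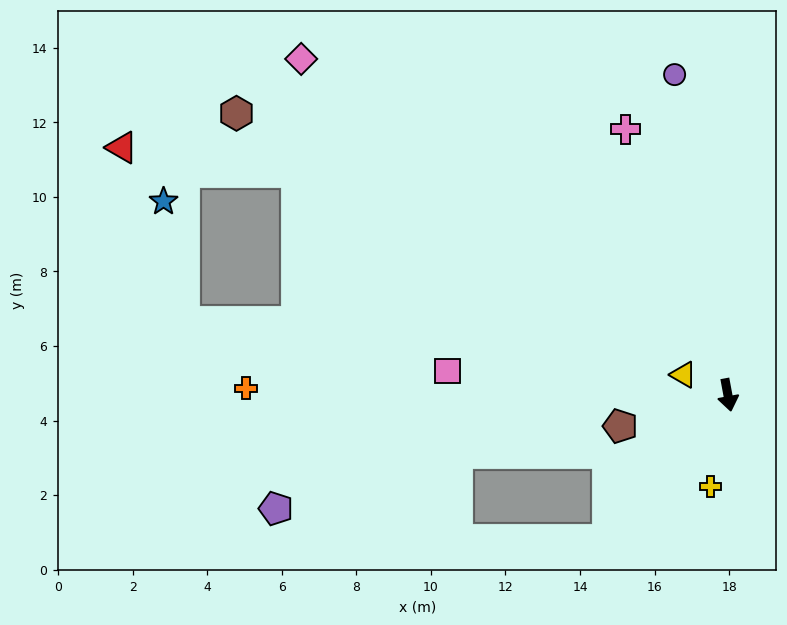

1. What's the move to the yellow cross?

turn right 21°, forward 2.5 m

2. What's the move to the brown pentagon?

turn right 84°, forward 3.0 m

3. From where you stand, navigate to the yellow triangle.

turn right 125°, forward 1.3 m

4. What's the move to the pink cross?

turn right 169°, forward 7.6 m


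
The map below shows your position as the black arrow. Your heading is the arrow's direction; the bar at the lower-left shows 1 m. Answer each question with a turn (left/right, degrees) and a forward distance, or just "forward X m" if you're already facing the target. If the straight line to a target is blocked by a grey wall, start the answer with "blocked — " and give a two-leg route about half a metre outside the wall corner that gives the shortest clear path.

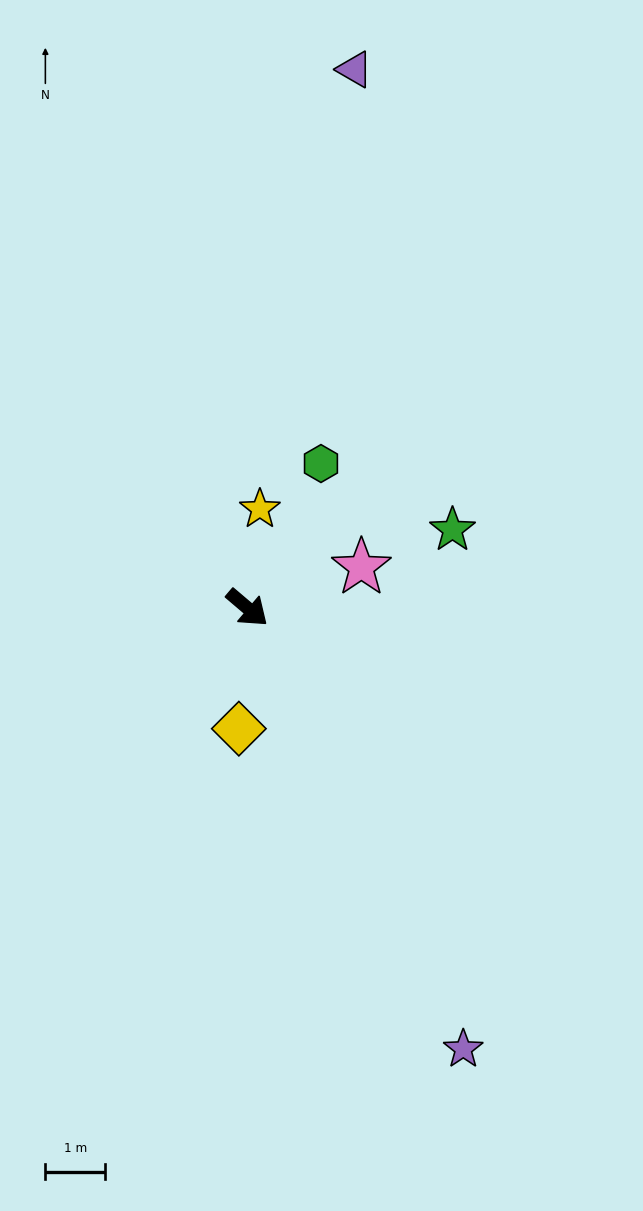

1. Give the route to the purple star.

turn right 24°, forward 8.2 m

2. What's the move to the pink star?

turn left 60°, forward 2.0 m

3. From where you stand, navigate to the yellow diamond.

turn right 54°, forward 2.0 m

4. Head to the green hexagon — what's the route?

turn left 103°, forward 2.7 m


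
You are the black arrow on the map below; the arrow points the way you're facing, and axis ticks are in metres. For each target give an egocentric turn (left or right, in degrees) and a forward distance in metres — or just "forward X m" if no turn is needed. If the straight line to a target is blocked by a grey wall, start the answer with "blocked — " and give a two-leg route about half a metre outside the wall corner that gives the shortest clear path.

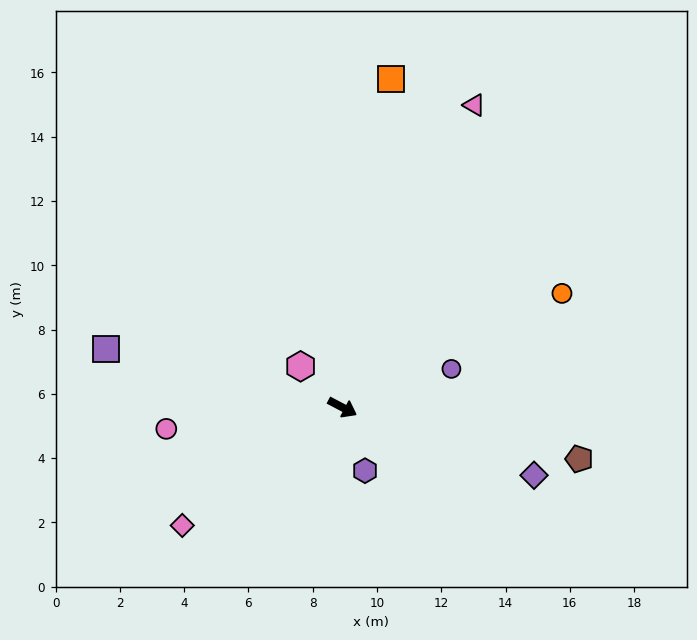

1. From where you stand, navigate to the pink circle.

turn right 145°, forward 5.5 m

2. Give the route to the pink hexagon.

turn left 163°, forward 1.8 m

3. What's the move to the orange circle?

turn left 55°, forward 7.7 m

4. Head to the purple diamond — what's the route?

turn left 8°, forward 6.3 m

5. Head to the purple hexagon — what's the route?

turn right 43°, forward 2.1 m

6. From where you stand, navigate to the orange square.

turn left 109°, forward 10.3 m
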